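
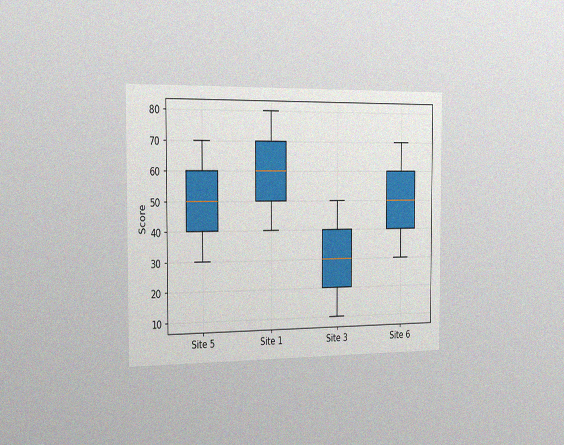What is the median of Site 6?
The chart is viewed slightly from the left, with some photo noise. The median line in the Site 6 box sits at 50.

50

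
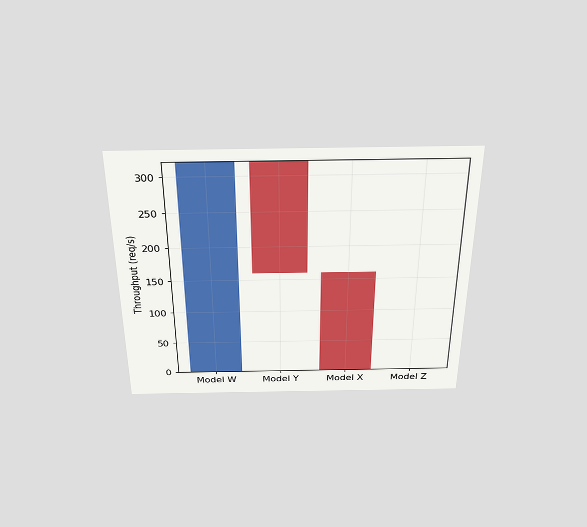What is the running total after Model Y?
160req/s

The chart is viewed slightly from above. After Model Y the running total reaches 160req/s.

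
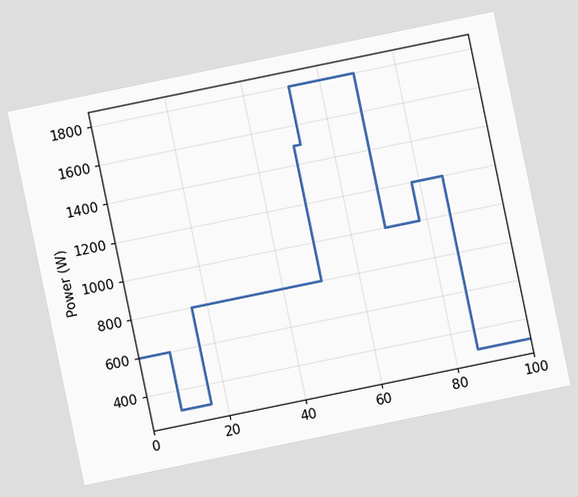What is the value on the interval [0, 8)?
The chart is tilted about 12° counter-clockwise. On [0, 8) the step sits at 600W.

600W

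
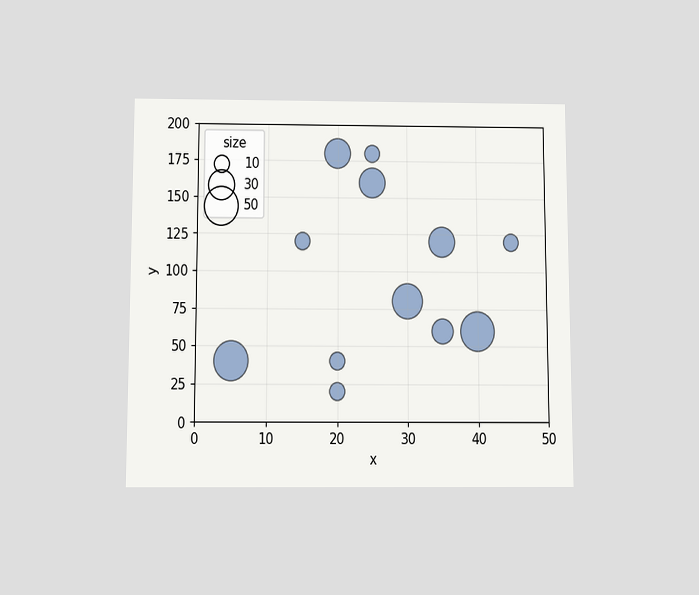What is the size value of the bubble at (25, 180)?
10

The chart is viewed slightly from below. Matching the bubble at (25, 180) against the size legend gives 10.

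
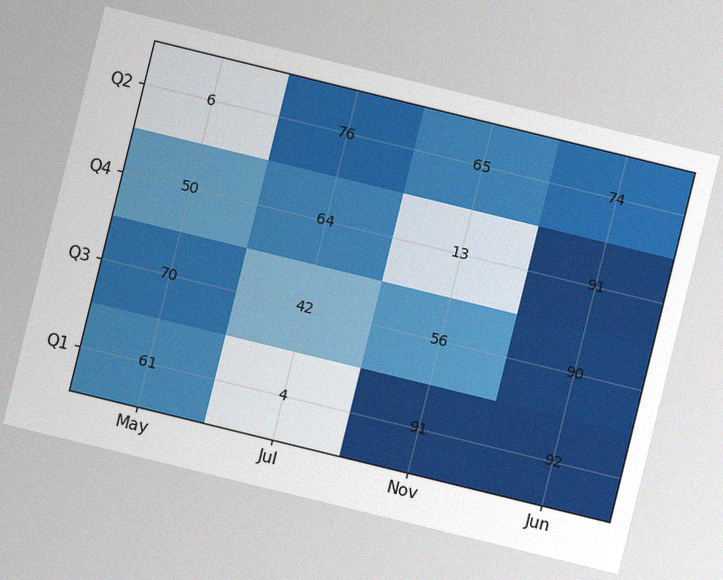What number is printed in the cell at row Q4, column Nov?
The chart is tilted about 14° clockwise, with some photo noise. The (Q4, Nov) cell reads 13.

13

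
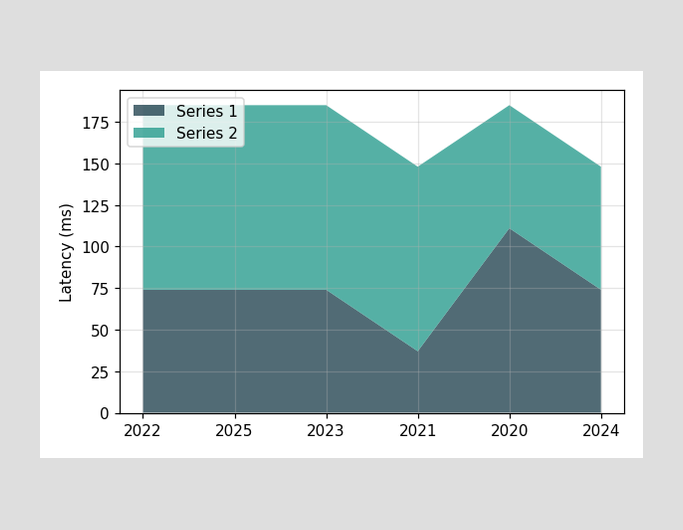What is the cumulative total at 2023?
185ms

The stacked total at 2023 reaches 185ms.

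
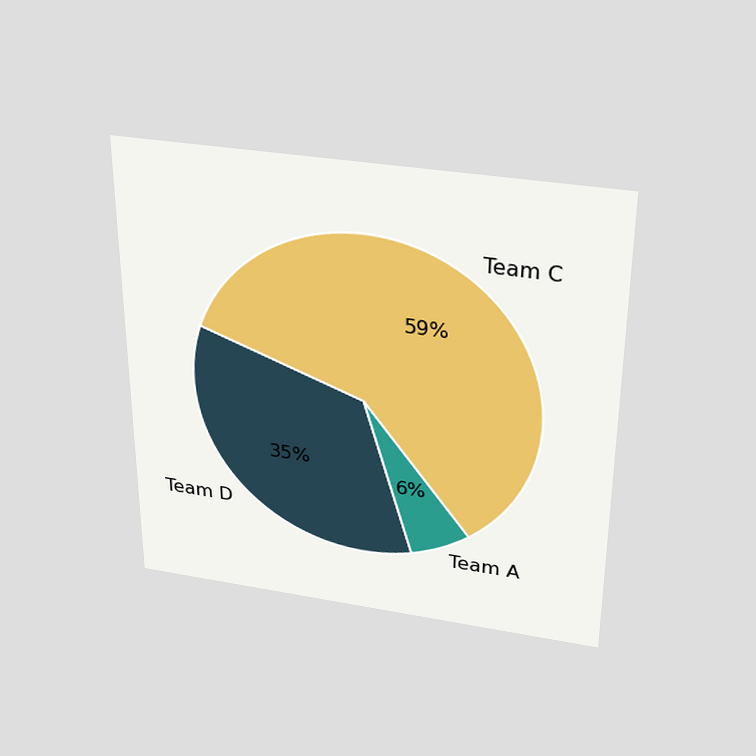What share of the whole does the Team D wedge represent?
The chart is viewed slightly from above. The Team D slice takes up 35% of the pie.

35%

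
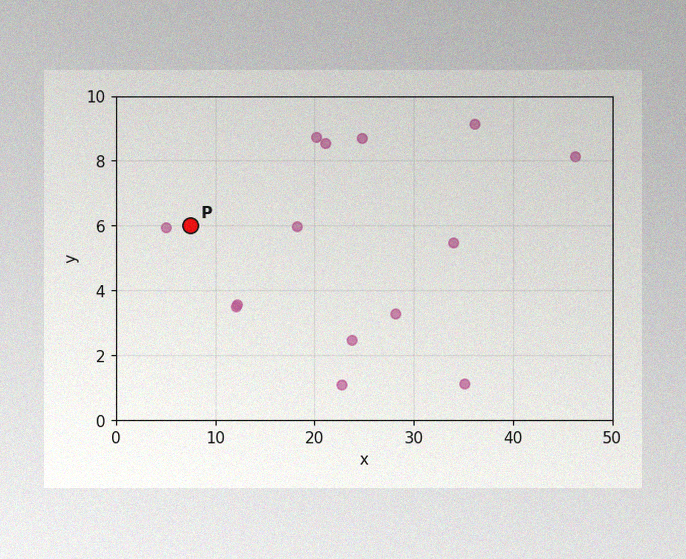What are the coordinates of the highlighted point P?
The image has some photo noise and uneven lighting. Following the gridlines from P to each axis, P sits at (7.5, 6).

(7.5, 6)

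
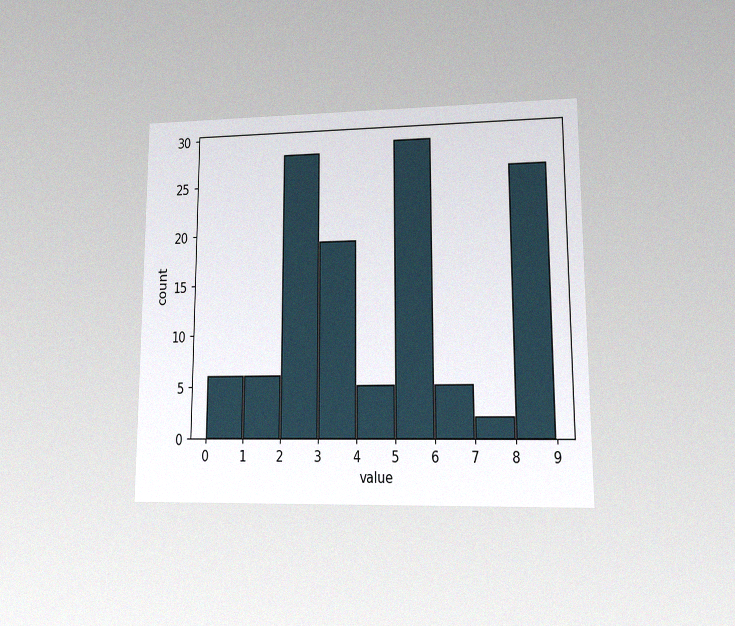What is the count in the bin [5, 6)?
29

The chart is viewed at a slight angle, with some photo noise. The [5, 6) bin has height 29.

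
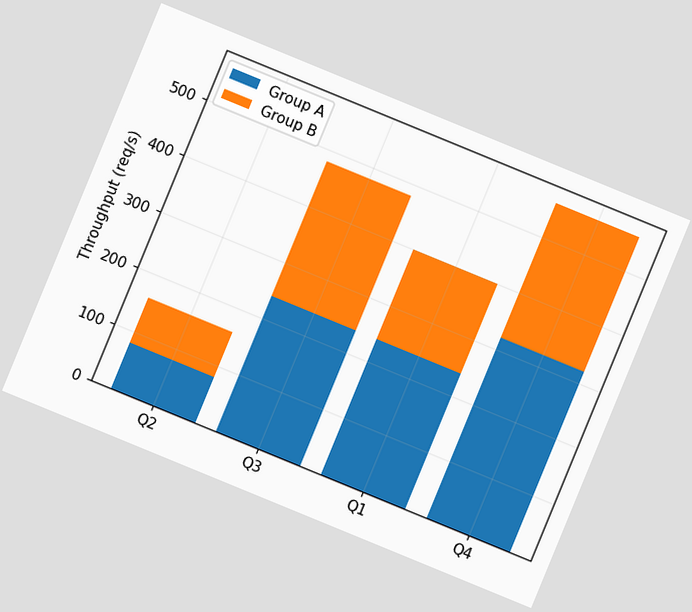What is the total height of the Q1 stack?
The chart is tilted about 22° clockwise. The Q1 stack's top reaches 400req/s on the y-axis.

400req/s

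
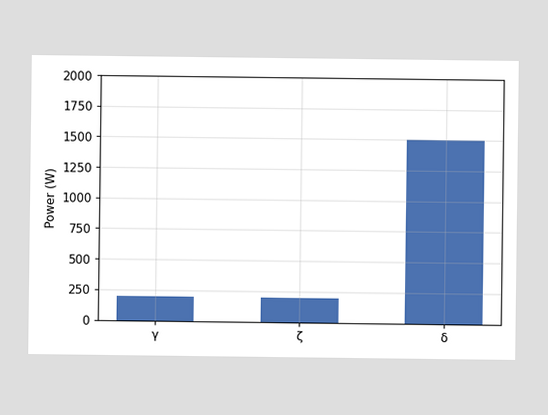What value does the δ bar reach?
1500W

Reading along the chart's y-axis, the δ bar reaches 1500W.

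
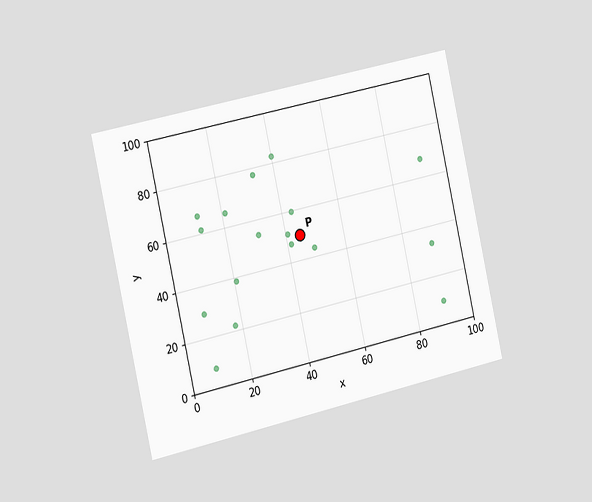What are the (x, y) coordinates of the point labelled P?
The chart is tilted about 13° counter-clockwise and viewed slightly from the left. Following the gridlines from P to each axis, P sits at (45, 50).

(45, 50)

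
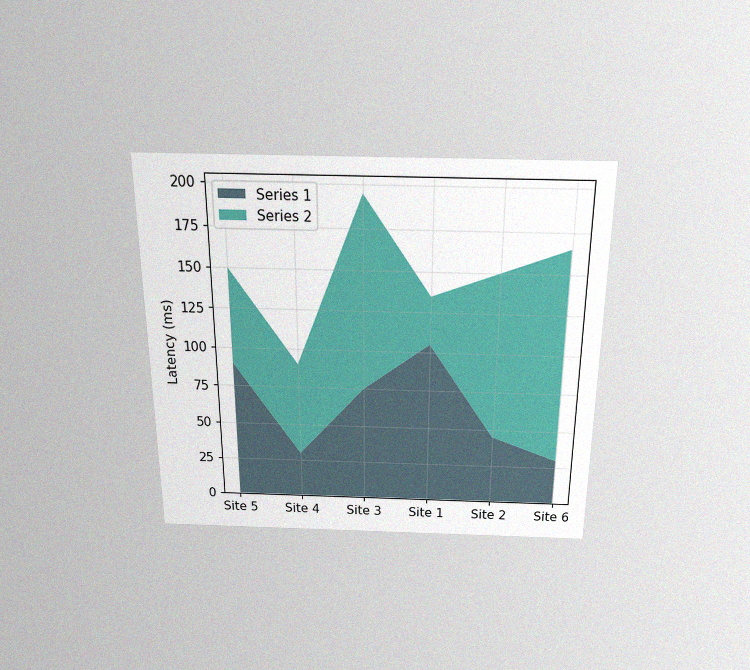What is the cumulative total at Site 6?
The chart is viewed slightly from above, with some photo noise. The stacked total at Site 6 reaches 165ms.

165ms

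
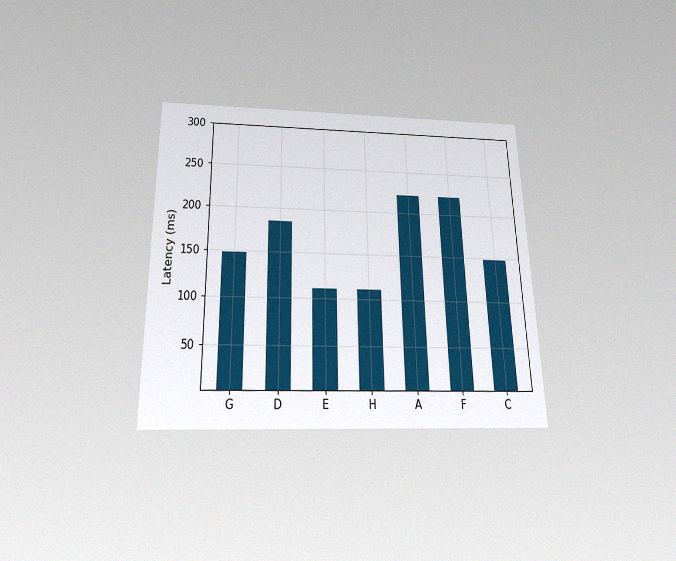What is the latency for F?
222ms

The chart is viewed slightly from below, with some photo noise. Reading along the chart's y-axis, the F bar reaches 222ms.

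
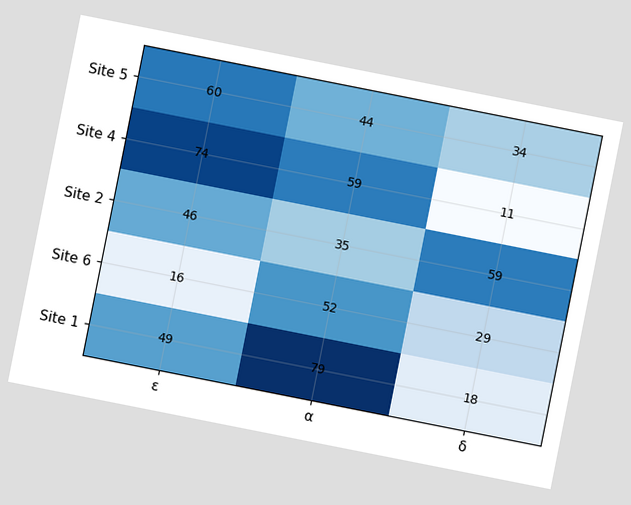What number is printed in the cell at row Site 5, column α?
44

The chart is tilted about 11° clockwise. The (Site 5, α) cell reads 44.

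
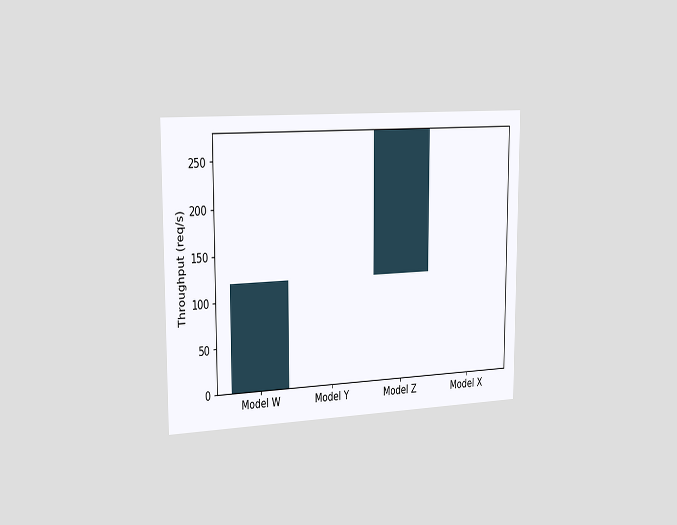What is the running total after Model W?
120req/s

The chart is viewed slightly from the left. After Model W the running total reaches 120req/s.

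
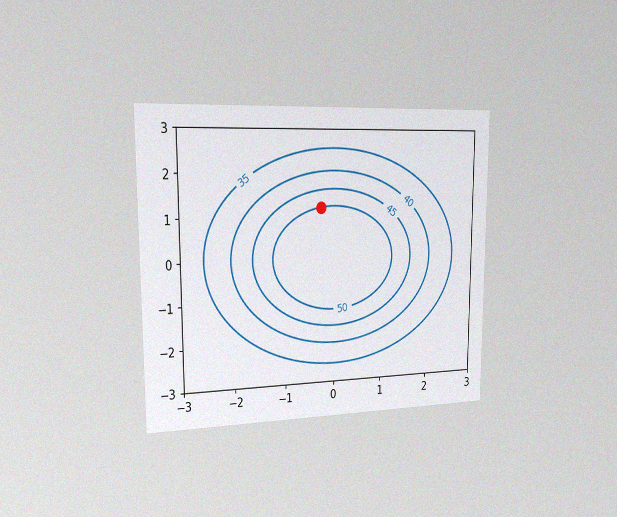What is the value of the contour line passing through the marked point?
50

The chart is viewed slightly from the left, with some photo noise. The marked point sits on the contour labelled 50.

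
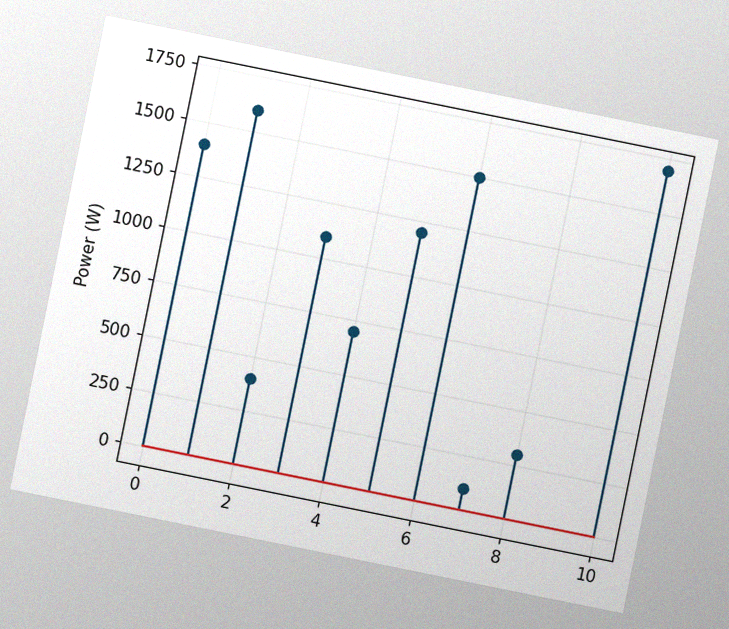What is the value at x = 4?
The chart is tilted about 11° clockwise, with some photo noise. The stem at x=4 reaches 700W.

700W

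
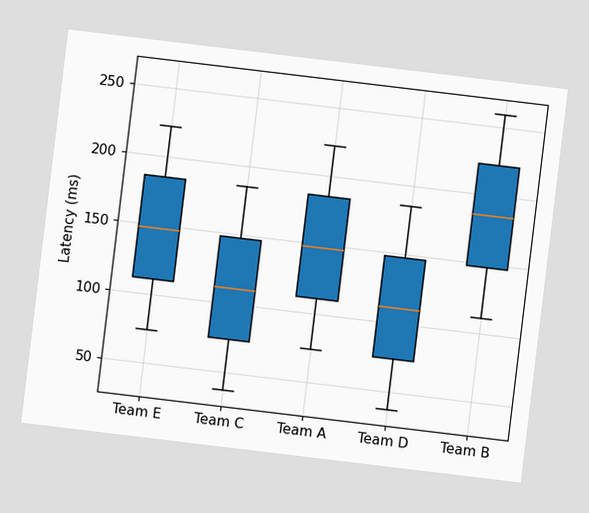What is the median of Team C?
The chart is tilted about 7° clockwise. The median line in the Team C box sits at 111ms.

111ms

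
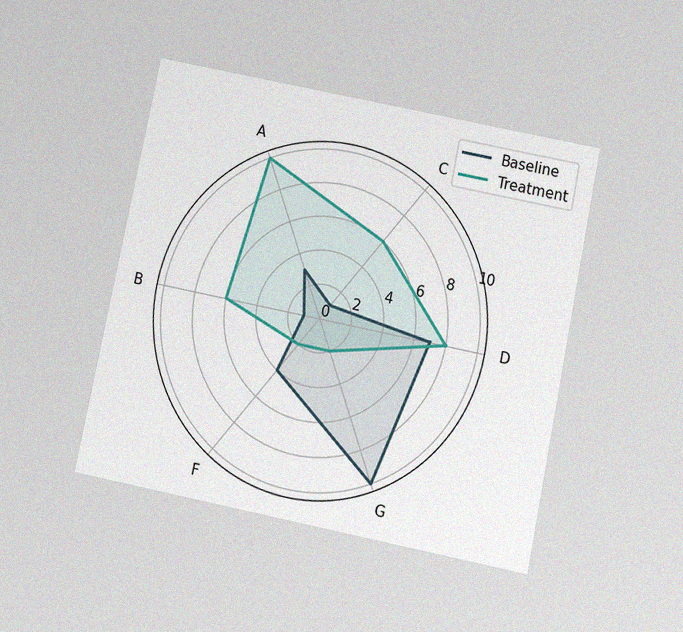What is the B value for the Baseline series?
The chart is tilted about 12° clockwise and viewed slightly from below, with some photo noise. On the B axis, Baseline reaches 1.

1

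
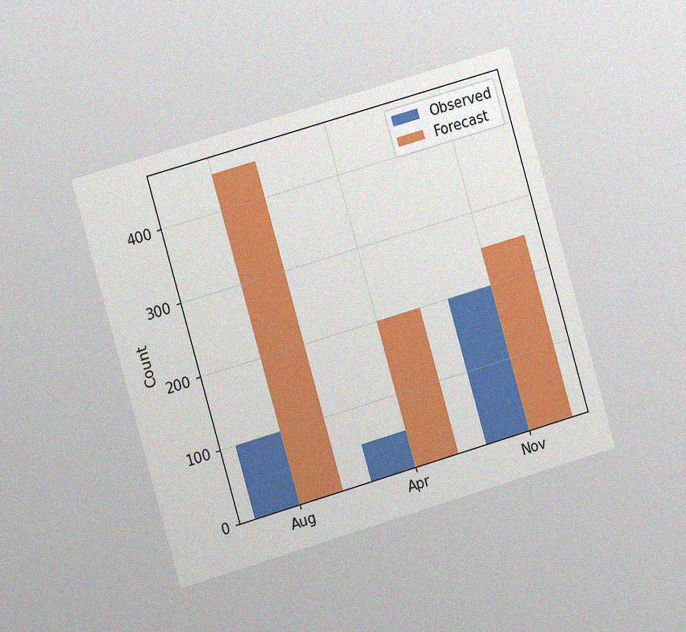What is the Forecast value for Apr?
The chart is tilted about 16° counter-clockwise and viewed slightly from the left, with some photo noise. The Forecast bar at Apr reaches 200 on the y-axis.

200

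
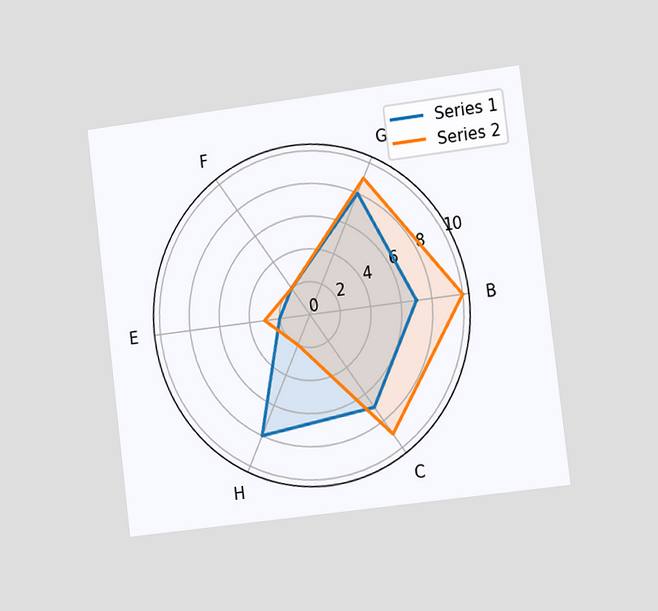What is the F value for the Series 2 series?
2

The chart is tilted about 7° counter-clockwise and viewed at a slight angle. On the F axis, Series 2 reaches 2.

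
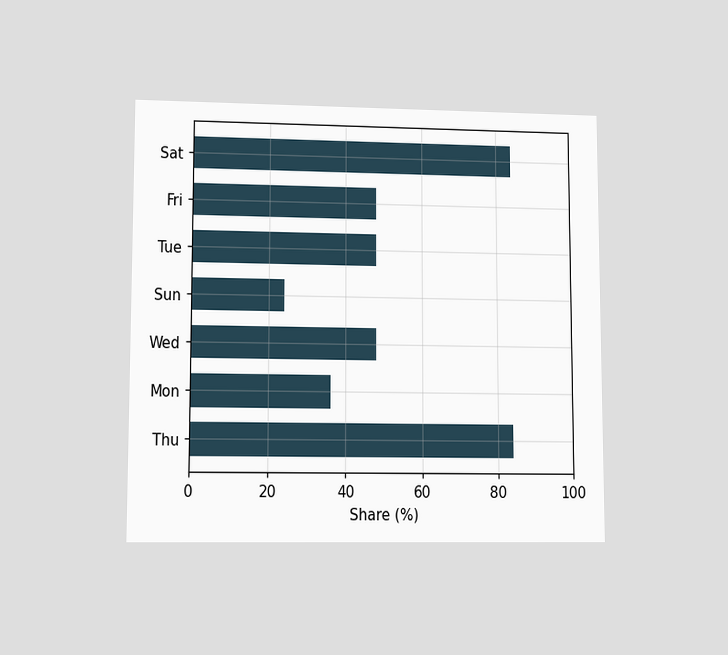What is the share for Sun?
24%

The chart is viewed at a slight angle. Reading along the chart's x-axis, the Sun bar reaches 24%.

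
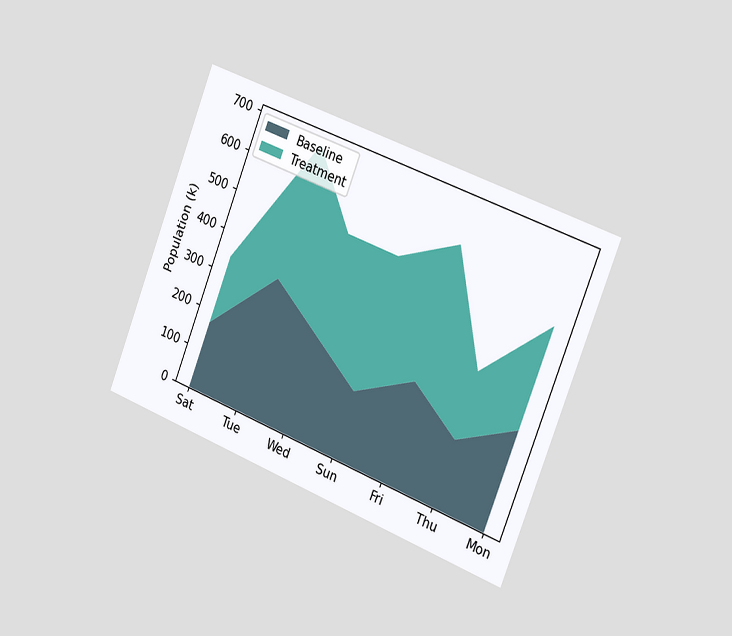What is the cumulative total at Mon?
The chart is tilted about 21° clockwise and viewed slightly from the right. The stacked total at Mon reaches 510k.

510k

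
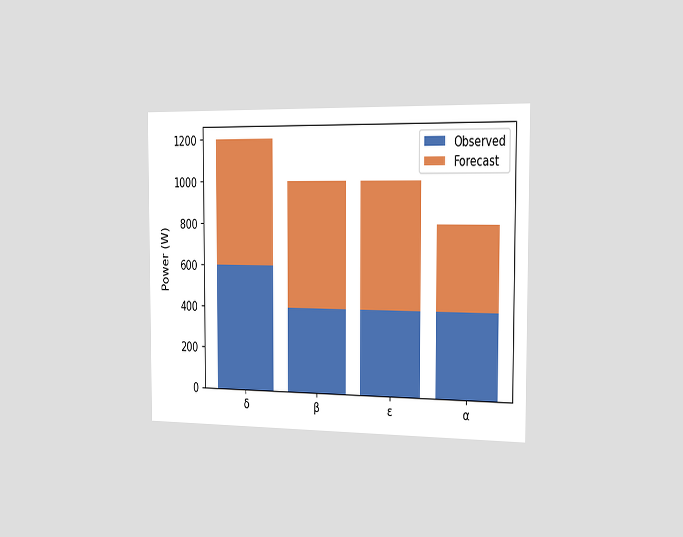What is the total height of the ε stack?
1000W

The chart is viewed slightly from the right. The ε stack's top reaches 1000W on the y-axis.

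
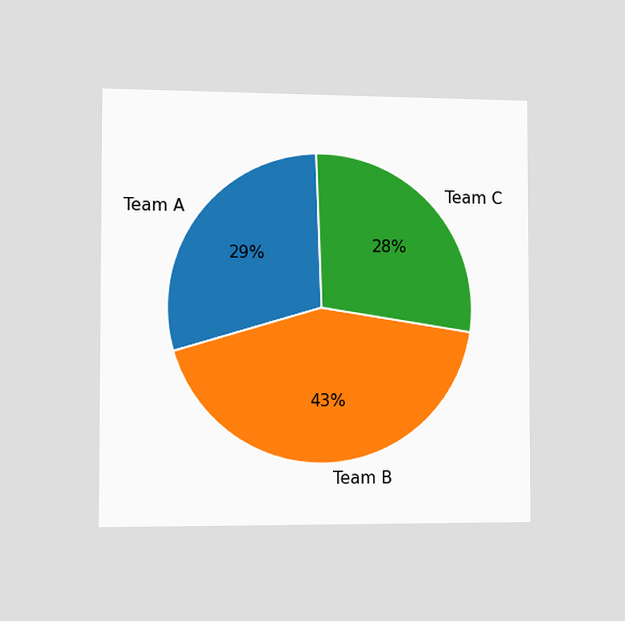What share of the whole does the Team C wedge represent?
The chart is viewed slightly from the left. The Team C slice takes up 28% of the pie.

28%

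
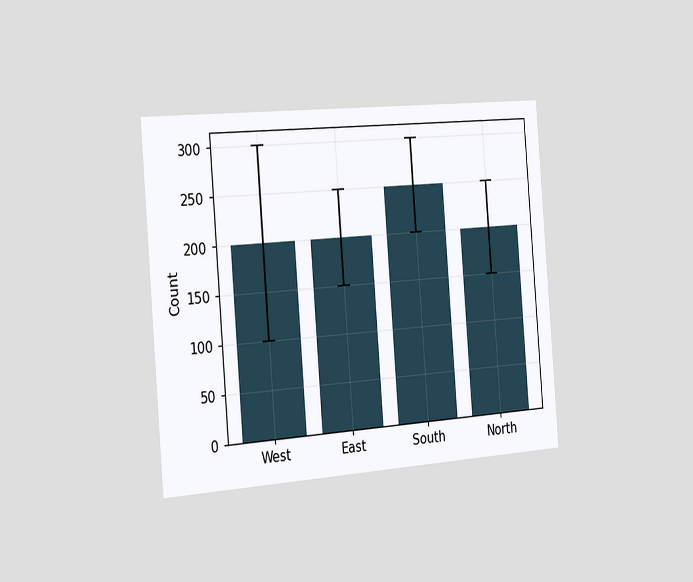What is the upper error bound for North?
The chart is tilted about 4° counter-clockwise and viewed slightly from the left. The North bar's upper whisker reaches 250.

250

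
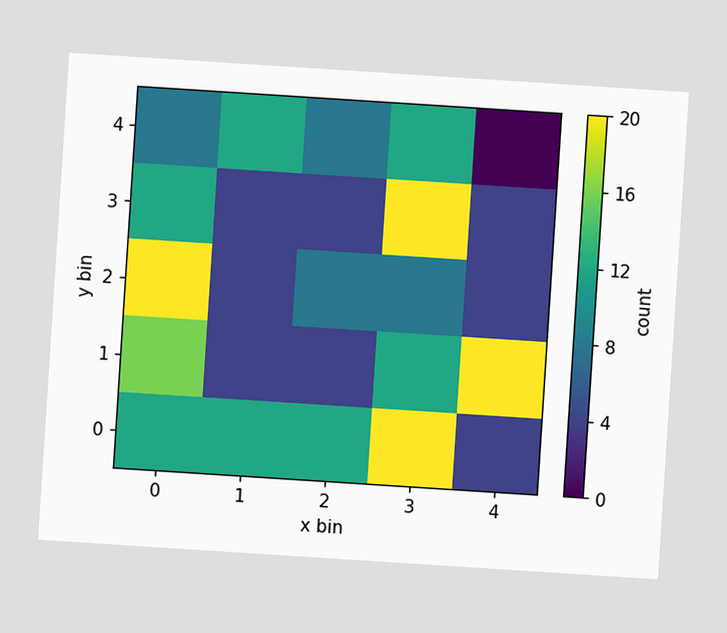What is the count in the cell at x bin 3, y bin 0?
The chart is tilted about 4° clockwise. Matching the cell (3, 0) against the colorbar gives 20.

20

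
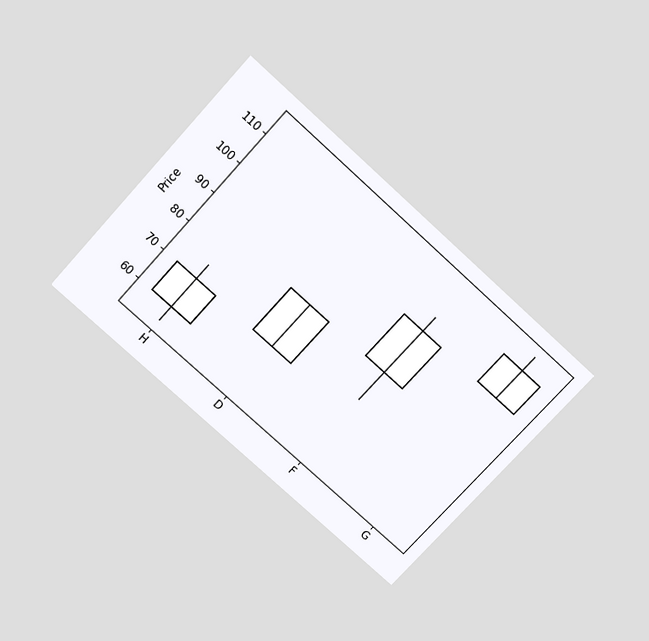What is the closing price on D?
The chart is tilted about 42° clockwise and viewed slightly from above. The D candle closes at 85.

85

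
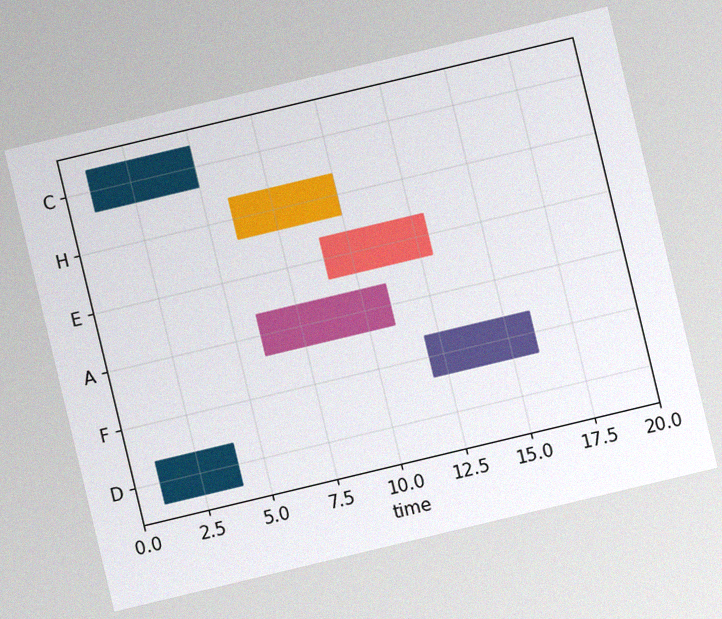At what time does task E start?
9

The chart is tilted about 13° counter-clockwise, with some photo noise. The E bar begins at t=9.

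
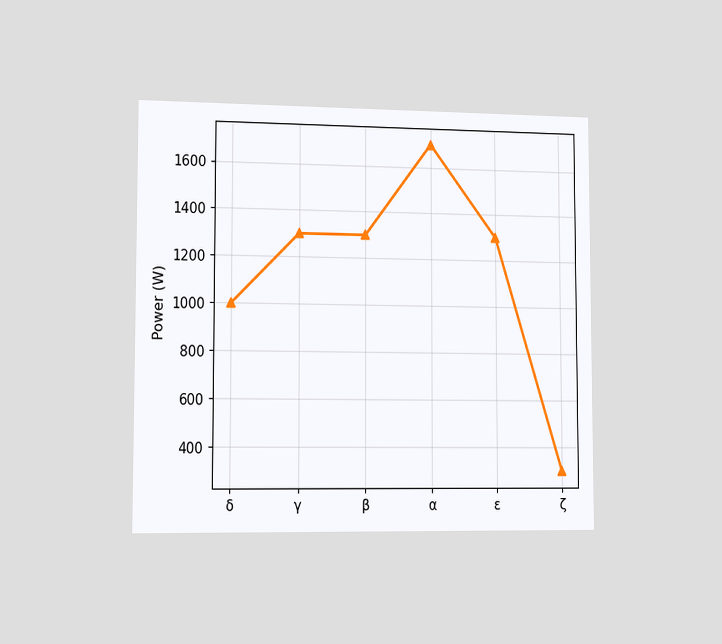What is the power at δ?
The chart is viewed slightly from the left. At δ, the line is at 1000W.

1000W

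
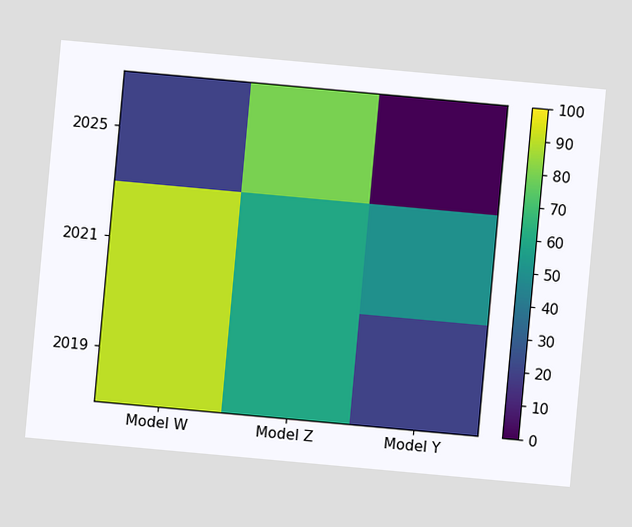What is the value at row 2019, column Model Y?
The chart is tilted about 5° clockwise. Matching cell (2019, Model Y) against the colorbar gives 20.

20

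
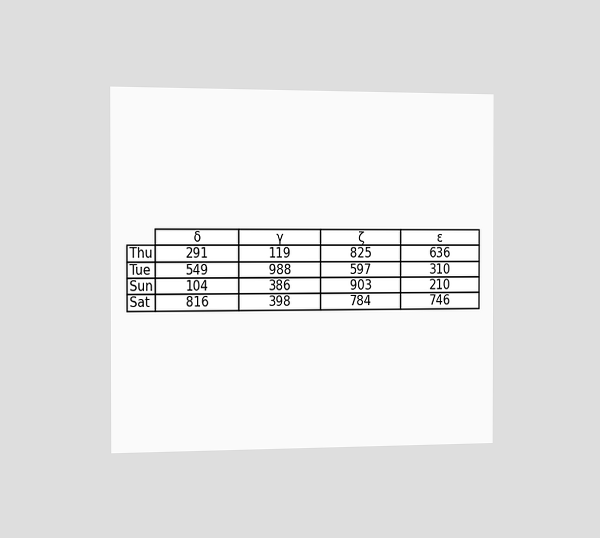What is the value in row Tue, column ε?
The chart is viewed slightly from the left. The (Tue, ε) cell reads 310.

310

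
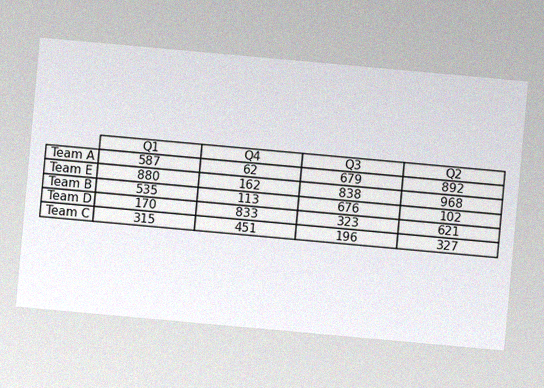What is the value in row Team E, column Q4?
The chart is tilted about 5° clockwise, with some photo noise. The (Team E, Q4) cell reads 162.

162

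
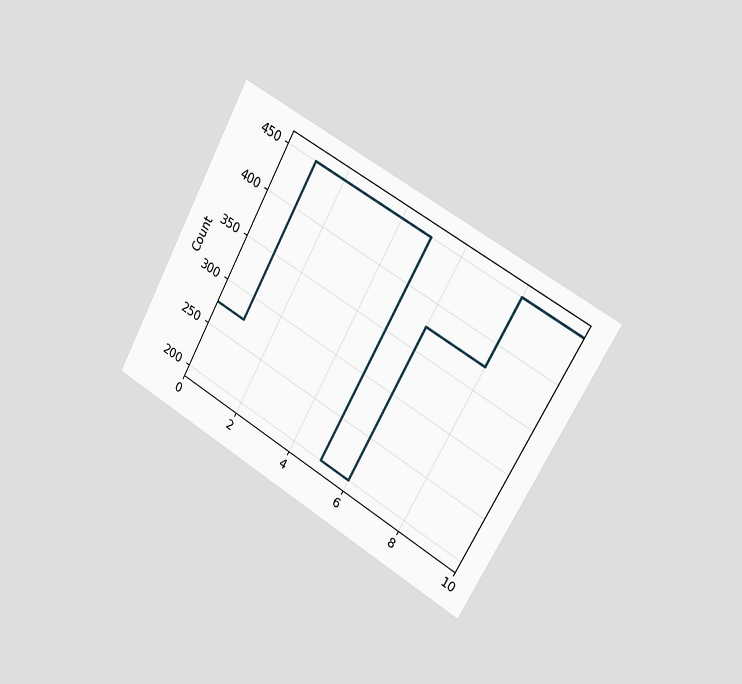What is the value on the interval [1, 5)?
450

The chart is tilted about 29° clockwise and viewed slightly from the right. On [1, 5) the step sits at 450.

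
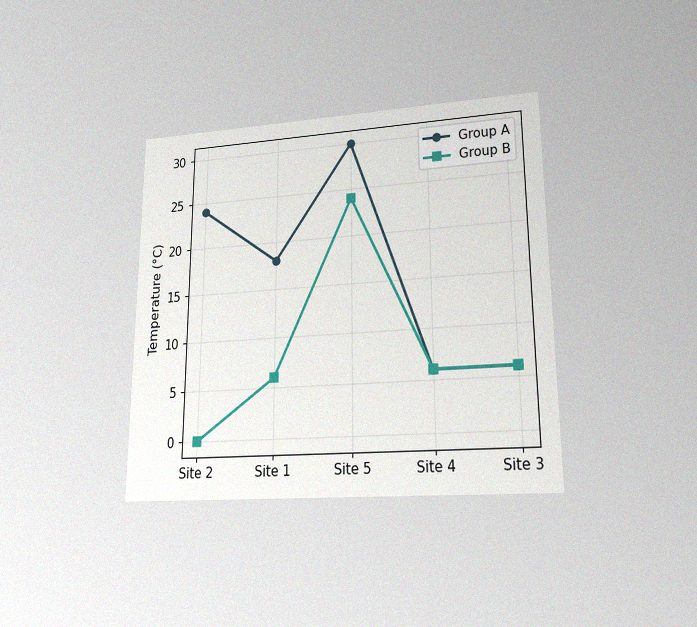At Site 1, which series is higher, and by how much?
Group A, by 12°C

The chart is viewed at a slight angle, with some photo noise. At Site 1, Group A sits above the other line by 12°C.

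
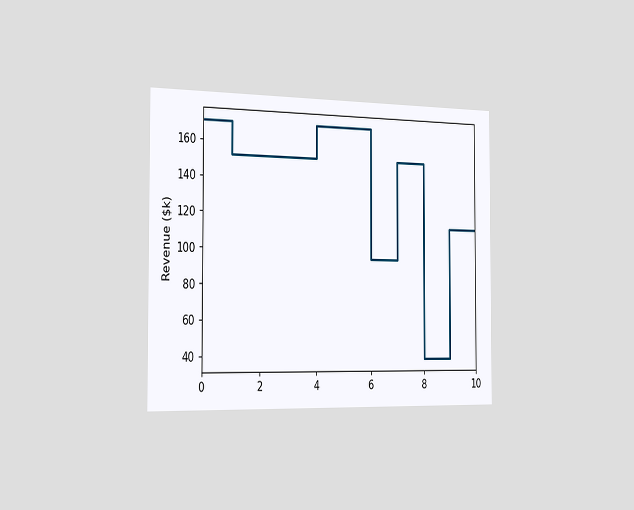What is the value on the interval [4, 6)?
$171k

The chart is viewed slightly from the left. On [4, 6) the step sits at $171k.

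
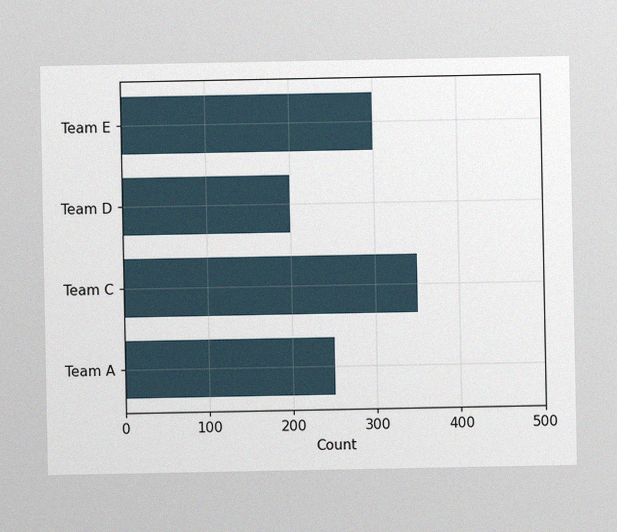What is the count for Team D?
The image has some photo noise and uneven lighting. Reading along the chart's x-axis, the Team D bar reaches 200.

200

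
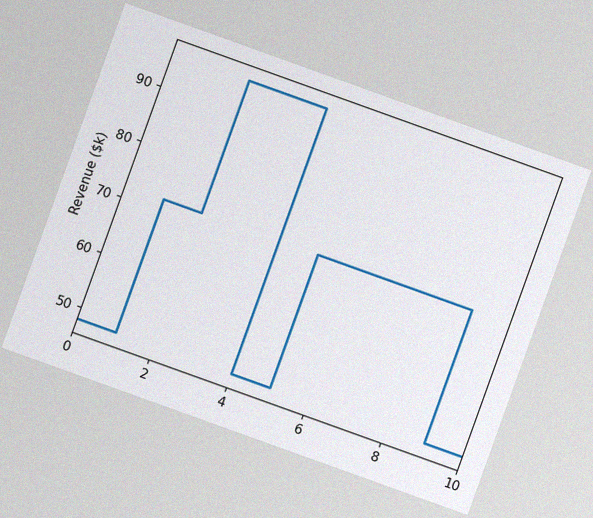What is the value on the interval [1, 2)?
The chart is tilted about 20° clockwise, with some photo noise. On [1, 2) the step sits at $72k.

$72k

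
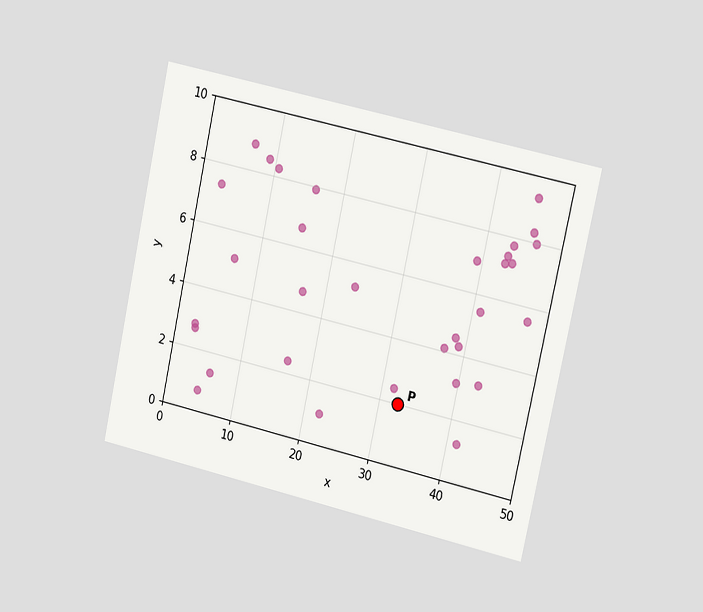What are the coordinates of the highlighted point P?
(32.5, 2)

The chart is tilted about 12° clockwise and viewed slightly from the right. Following the gridlines from P to each axis, P sits at (32.5, 2).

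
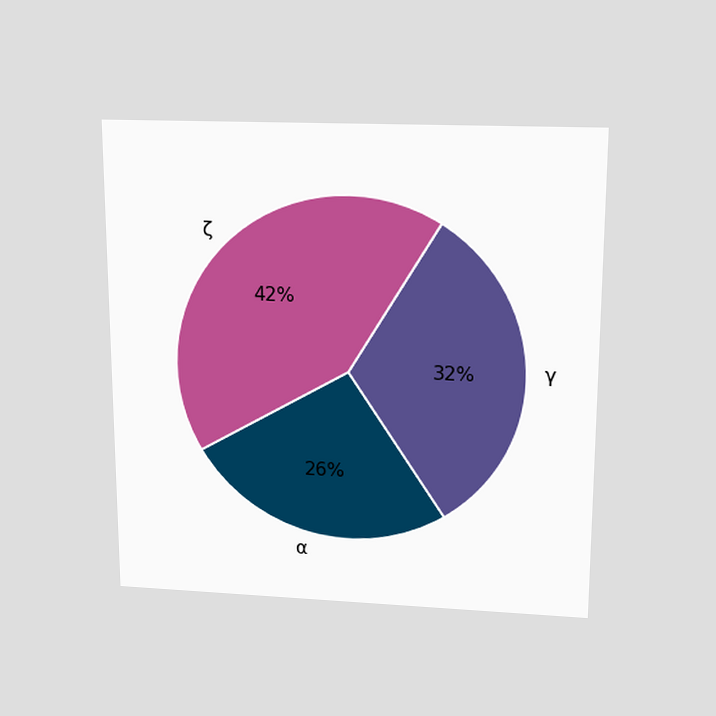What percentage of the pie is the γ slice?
32%

The chart is viewed slightly from above. The γ slice takes up 32% of the pie.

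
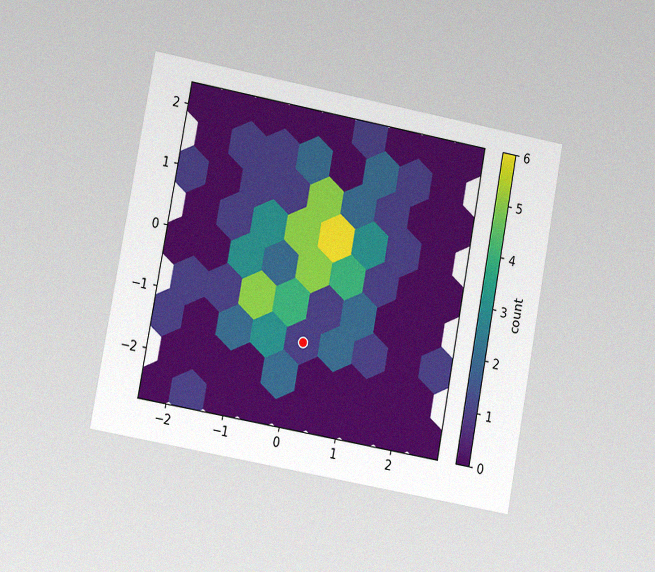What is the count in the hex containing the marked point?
The chart is tilted about 10° clockwise and viewed at a slight angle, with some photo noise. The marked hex reads 1 on the colorbar.

1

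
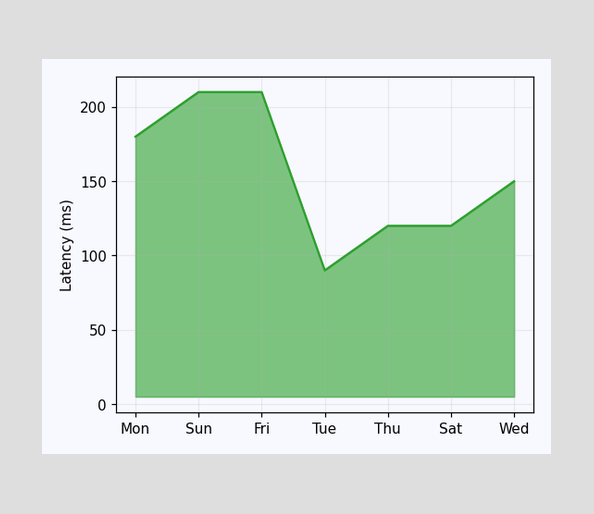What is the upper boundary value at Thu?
120ms

At Thu the upper boundary is at 120ms.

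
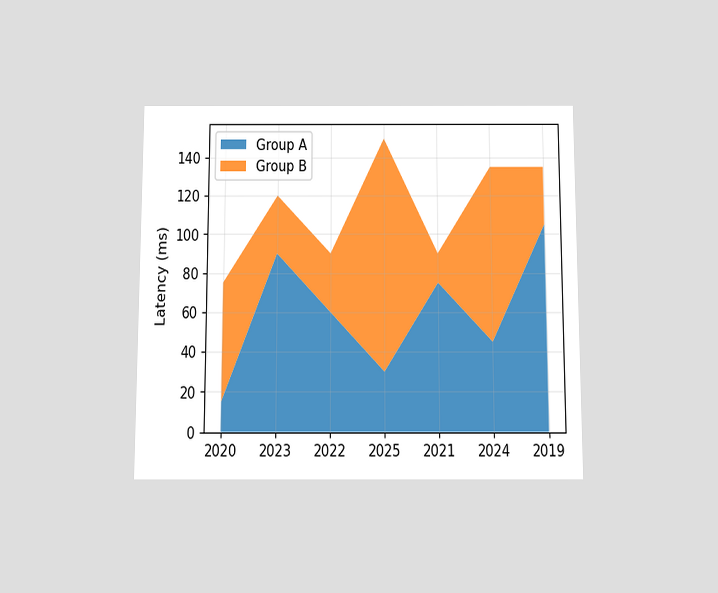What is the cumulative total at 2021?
90ms

The chart is viewed slightly from below. The stacked total at 2021 reaches 90ms.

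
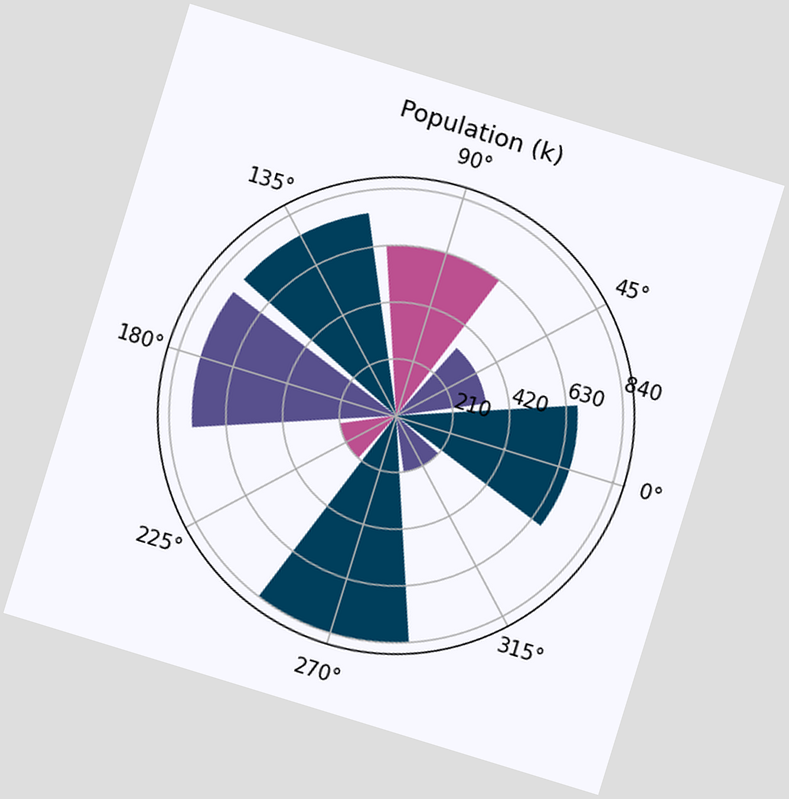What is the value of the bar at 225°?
210k

The chart is tilted about 17° clockwise. The bar at 225° reaches 210k on the radial axis.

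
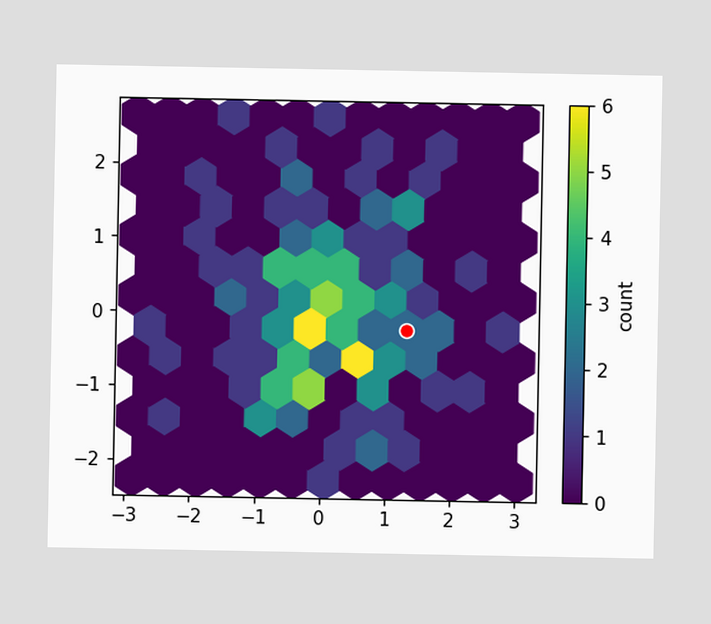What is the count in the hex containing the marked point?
2

The marked hex reads 2 on the colorbar.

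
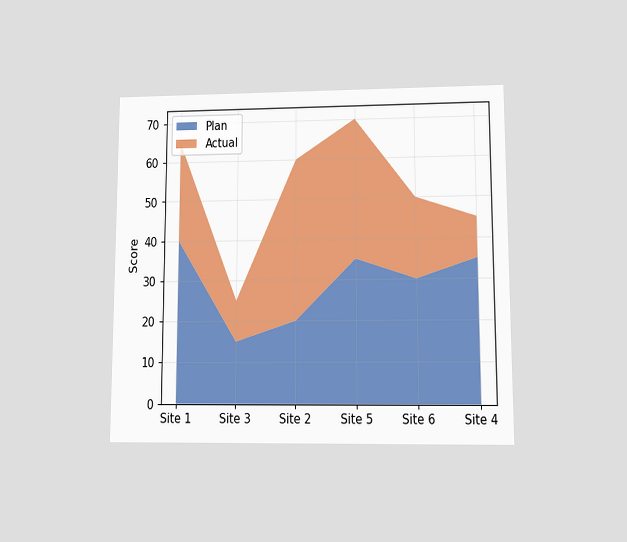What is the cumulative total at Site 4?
The chart is viewed at a slight angle. The stacked total at Site 4 reaches 45.

45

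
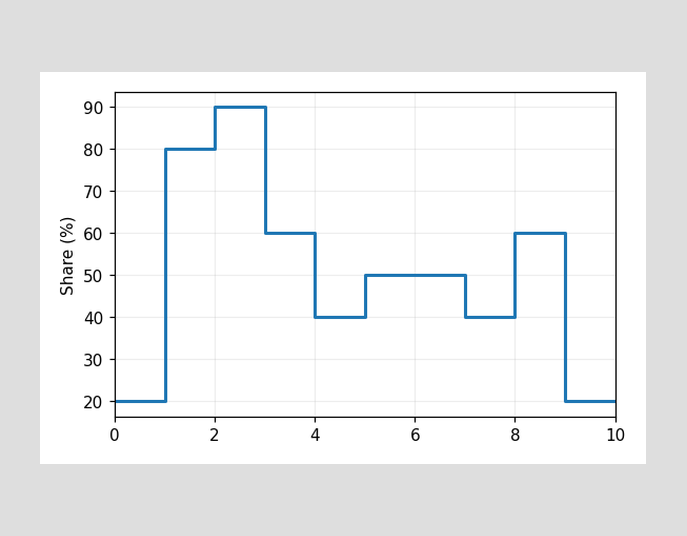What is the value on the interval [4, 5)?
40%

On [4, 5) the step sits at 40%.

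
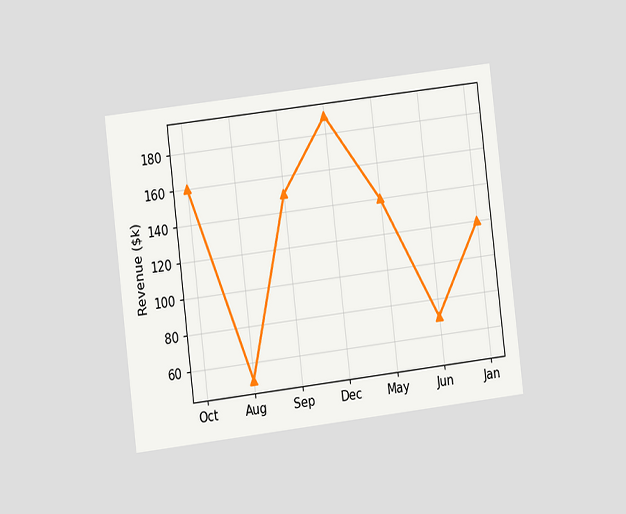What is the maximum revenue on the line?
The chart is tilted about 7° counter-clockwise and viewed at a slight angle. The highest point is at Dec, and reading across to the y-axis gives $190k.

$190k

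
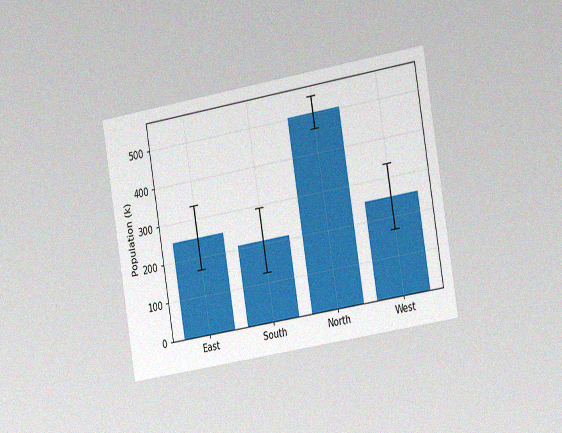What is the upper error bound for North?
The chart is tilted about 9° counter-clockwise and viewed slightly from the right, with some photo noise. The North bar's upper whisker reaches 546k.

546k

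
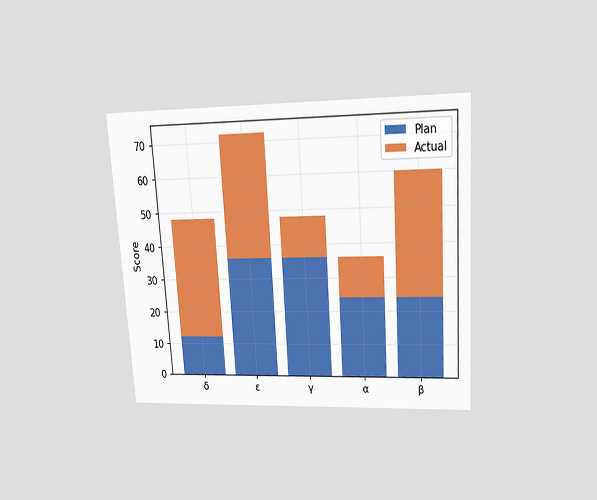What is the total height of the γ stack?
48

The chart is tilted about 4° counter-clockwise and viewed slightly from above. The γ stack's top reaches 48 on the y-axis.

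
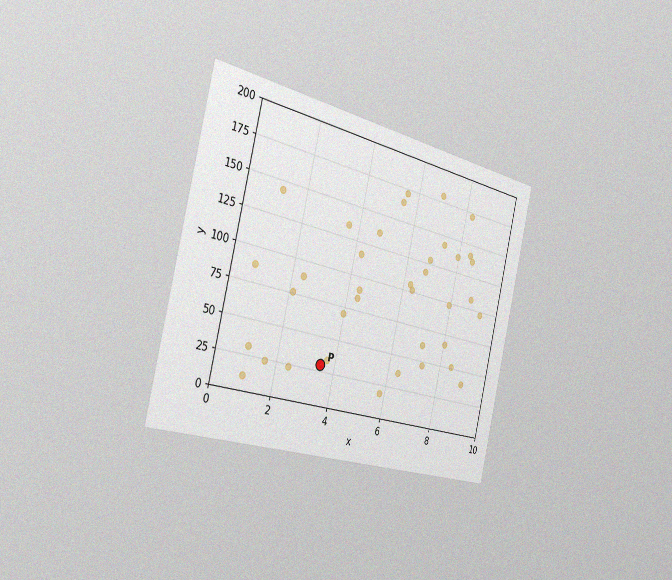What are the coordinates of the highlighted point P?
(3.5, 30)

The chart is tilted about 13° clockwise and viewed slightly from the left, with some photo noise. Following the gridlines from P to each axis, P sits at (3.5, 30).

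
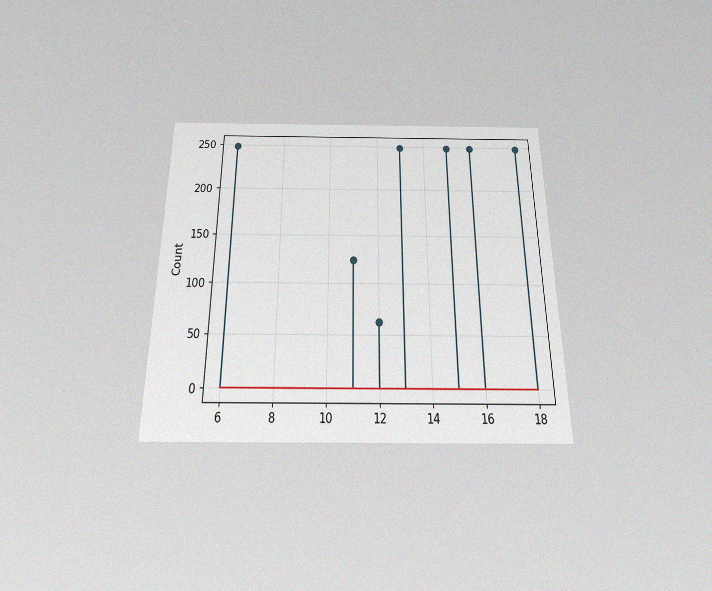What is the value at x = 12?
62

The chart is viewed slightly from below, with some photo noise. The stem at x=12 reaches 62.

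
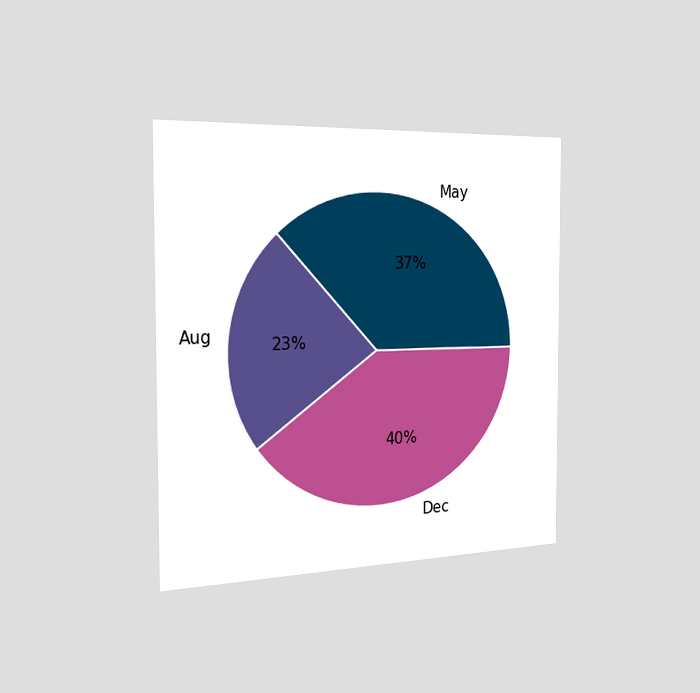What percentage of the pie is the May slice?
37%

The chart is viewed slightly from the left. The May slice takes up 37% of the pie.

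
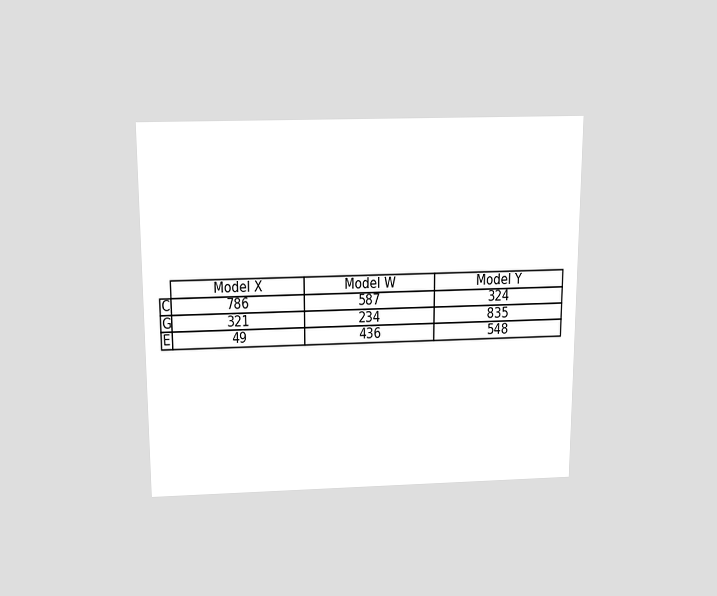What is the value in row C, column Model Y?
The chart is viewed slightly from above. The (C, Model Y) cell reads 324.

324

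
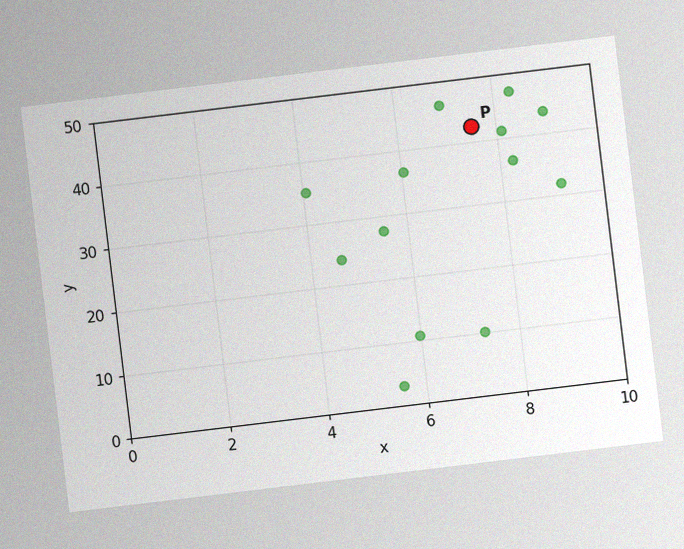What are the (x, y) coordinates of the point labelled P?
The chart is tilted about 7° counter-clockwise, with some photo noise. Following the gridlines from P to each axis, P sits at (7.5, 42.5).

(7.5, 42.5)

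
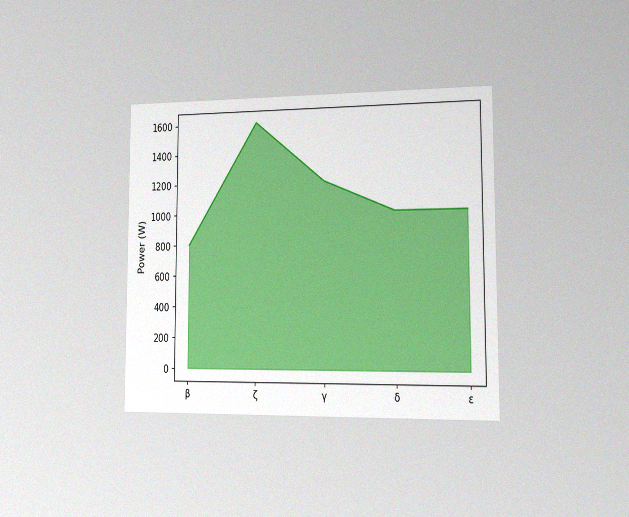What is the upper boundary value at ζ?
The chart is viewed slightly from the right, with some photo noise. At ζ the upper boundary is at 1600W.

1600W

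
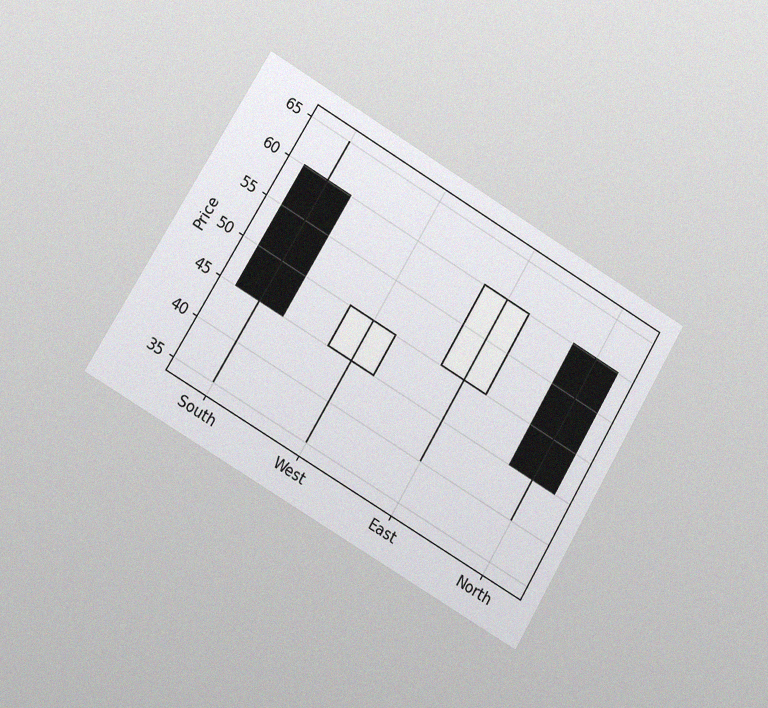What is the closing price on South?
The chart is tilted about 31° clockwise and viewed at a slight angle, with some photo noise. The South candle closes at 45.

45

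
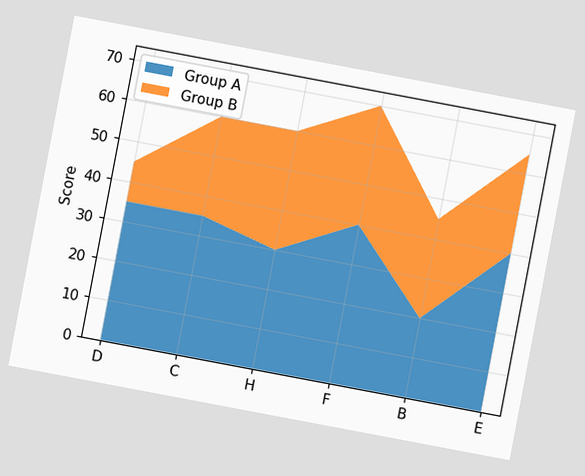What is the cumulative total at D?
45

The chart is tilted about 11° clockwise. The stacked total at D reaches 45.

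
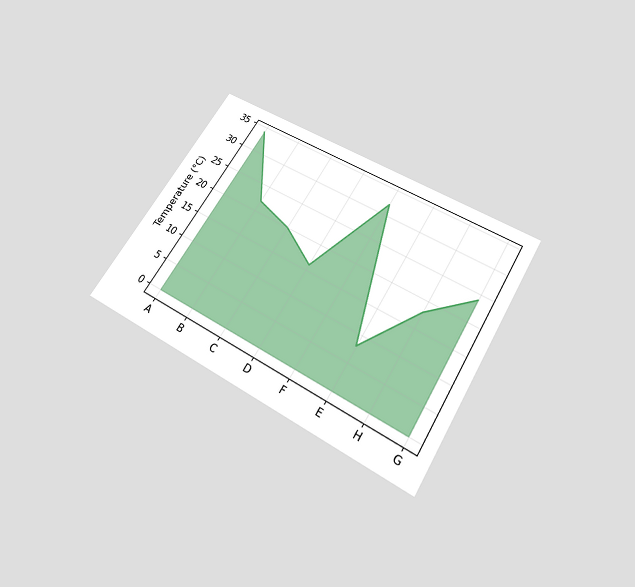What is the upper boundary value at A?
34°C

The chart is tilted about 31° clockwise and viewed slightly from below. At A the upper boundary is at 34°C.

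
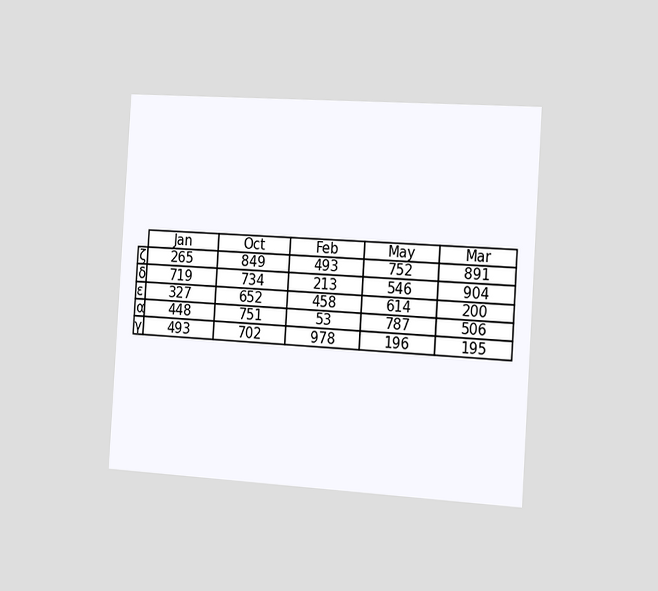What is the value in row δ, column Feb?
213

The chart is tilted about 4° clockwise and viewed slightly from the right. The (δ, Feb) cell reads 213.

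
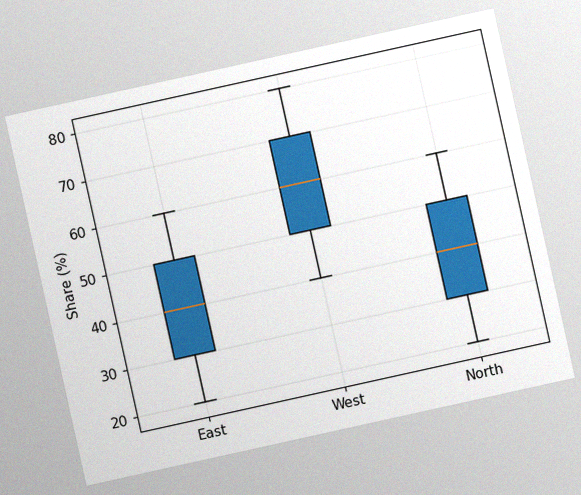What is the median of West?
60%

The chart is tilted about 12° counter-clockwise, with some photo noise. The median line in the West box sits at 60%.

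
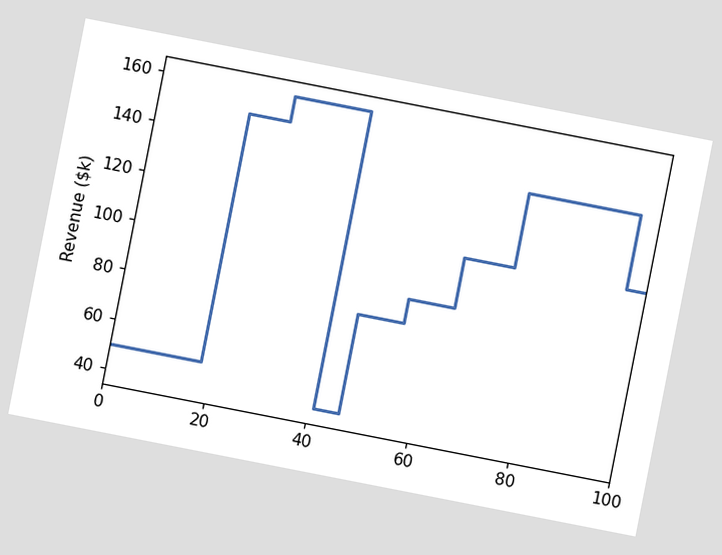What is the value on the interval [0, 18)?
The chart is tilted about 11° clockwise. On [0, 18) the step sits at $50k.

$50k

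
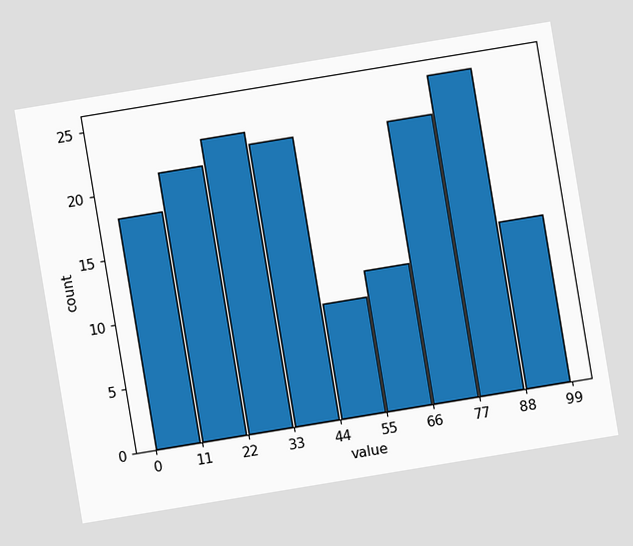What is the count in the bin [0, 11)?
18

The chart is tilted about 9° counter-clockwise. The [0, 11) bin has height 18.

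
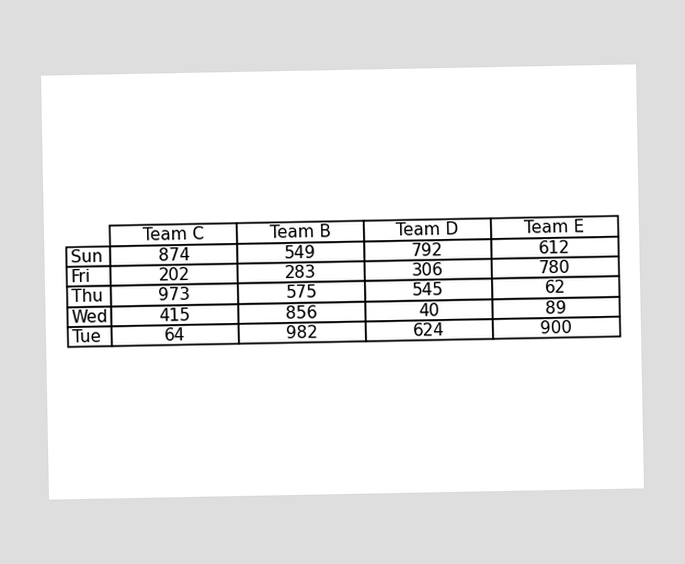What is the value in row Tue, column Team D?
The (Tue, Team D) cell reads 624.

624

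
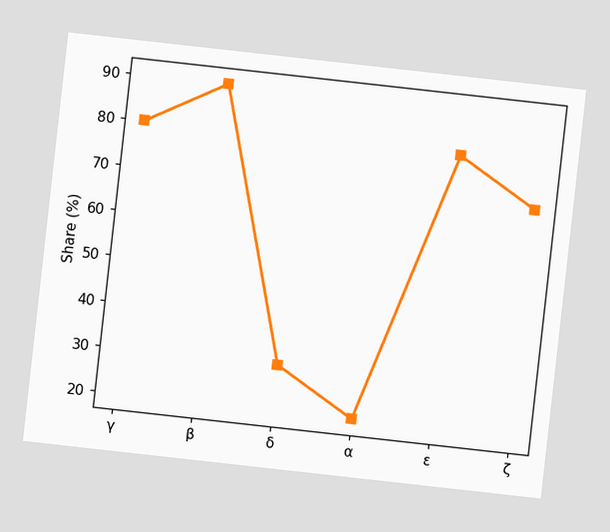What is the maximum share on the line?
The chart is tilted about 6° clockwise. The highest point is at β, and reading across to the y-axis gives 90%.

90%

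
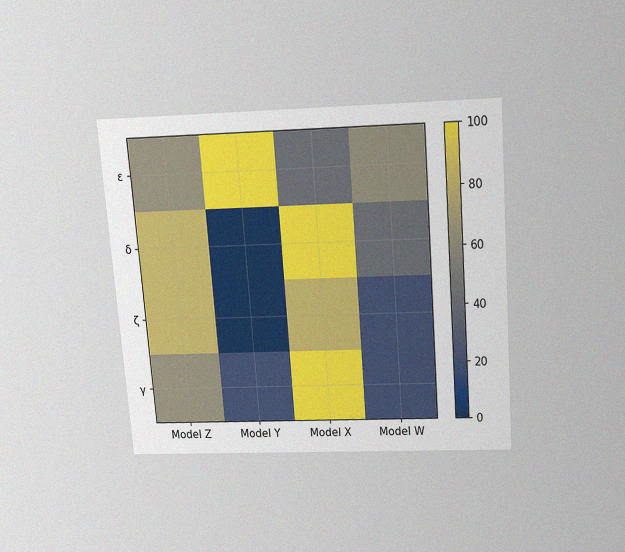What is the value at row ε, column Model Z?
60

The chart is tilted about 4° counter-clockwise and viewed slightly from above, with some photo noise. Matching cell (ε, Model Z) against the colorbar gives 60.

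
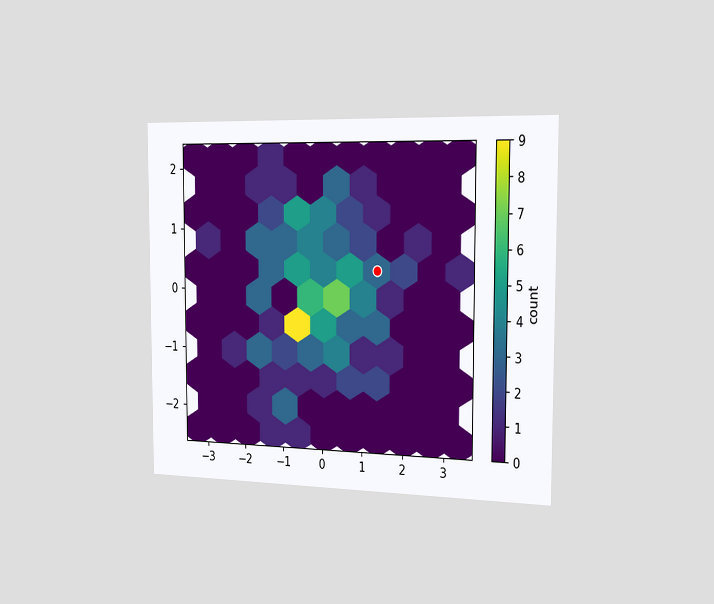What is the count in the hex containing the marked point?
3

The chart is viewed slightly from the right. The marked hex reads 3 on the colorbar.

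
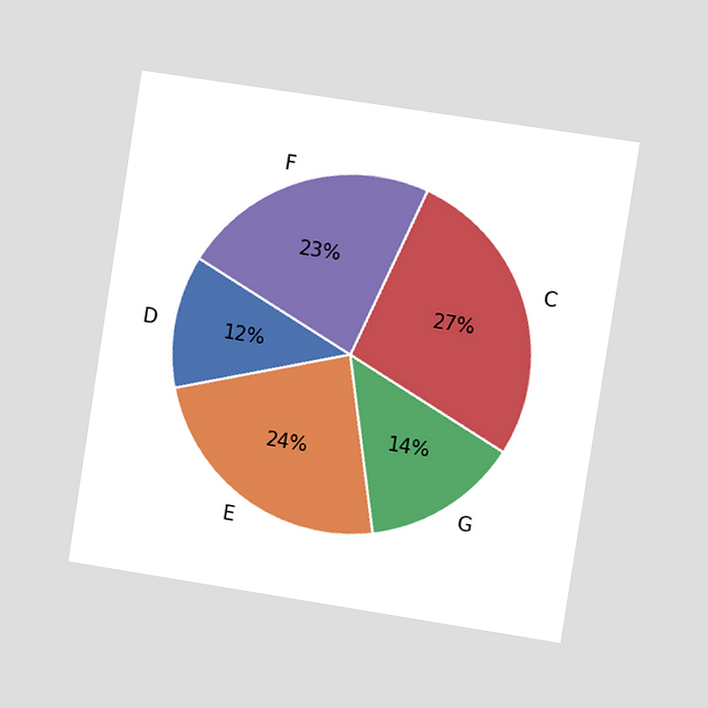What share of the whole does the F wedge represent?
The chart is tilted about 9° clockwise and viewed at a slight angle. The F slice takes up 23% of the pie.

23%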